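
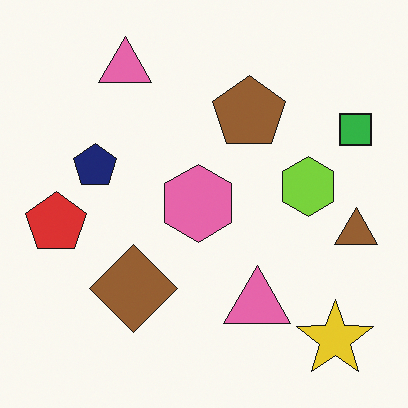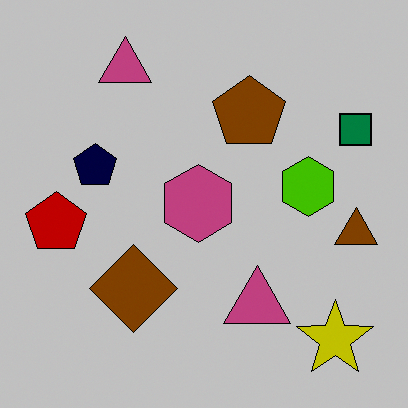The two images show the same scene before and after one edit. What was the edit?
This is the original image aggressively posterized.

Each flat color has snapped to a coarser quantized level — most visibly, the near-white background has dropped to a flat grey.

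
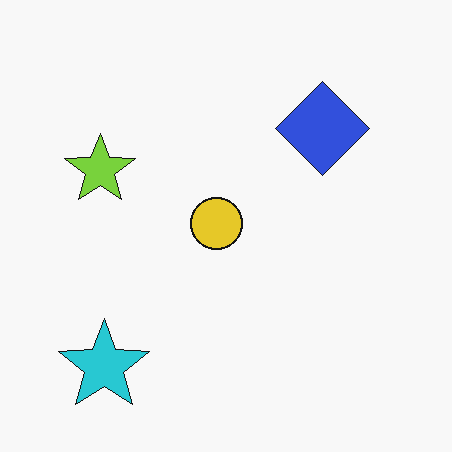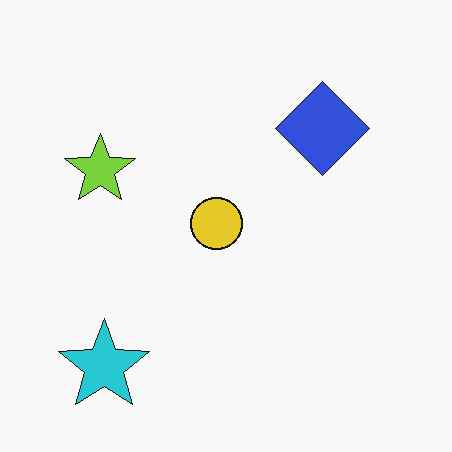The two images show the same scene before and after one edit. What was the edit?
It was JPEG-compressed with visible artifacts.

Blocky 8×8 compression artifacts appear around shape edges and the flat background shows ringing — characteristic JPEG degradation.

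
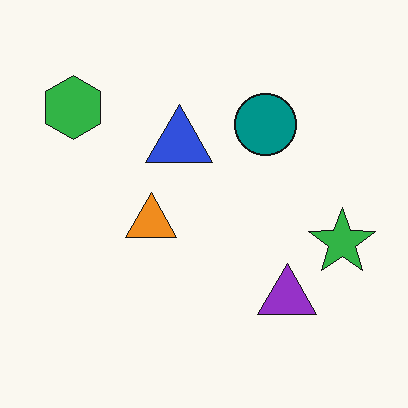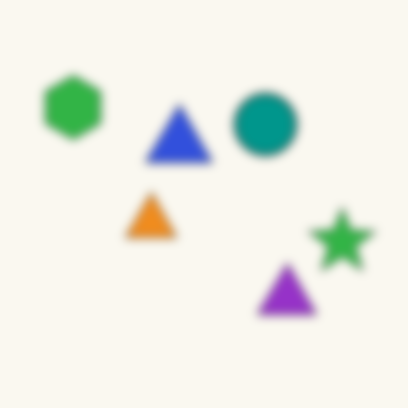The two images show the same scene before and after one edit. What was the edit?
The image was strongly gaussian-blurred.

Shape edges and outlines are uniformly softened across the whole image.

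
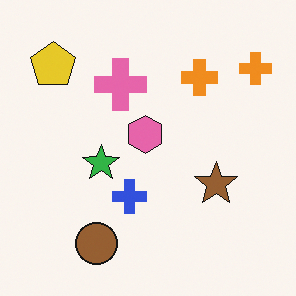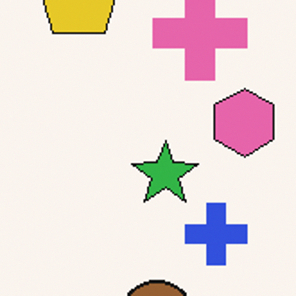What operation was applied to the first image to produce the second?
The transformation is: cropped tightly and scaled back up.

The visible shapes are larger and the field of view is narrower; shapes near the original edges may be partly or wholly outside the frame — a crop-and-rescale.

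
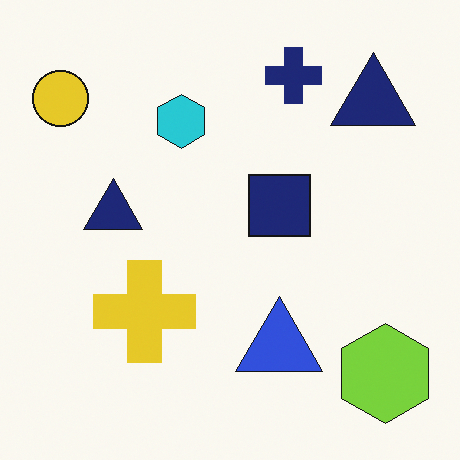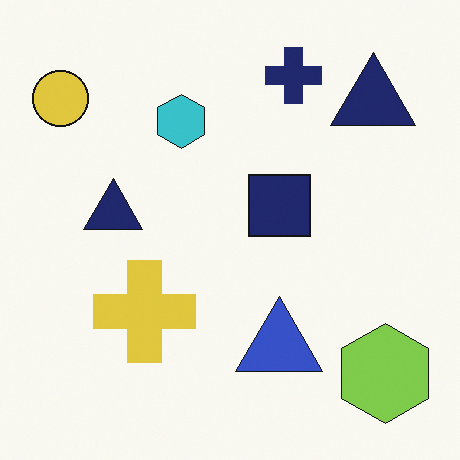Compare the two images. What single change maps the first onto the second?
Slightly desaturated.

All colors are more muted and greyish — a global saturation change.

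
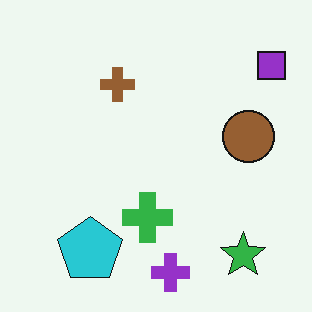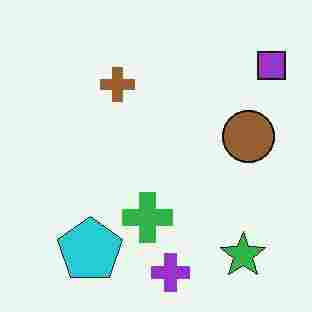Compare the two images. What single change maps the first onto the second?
The transformation is: heavily JPEG-compressed with obvious blocking artifacts.

Blocky 8×8 compression artifacts appear around shape edges and the flat background shows ringing — characteristic JPEG degradation.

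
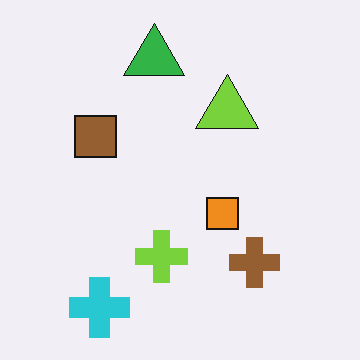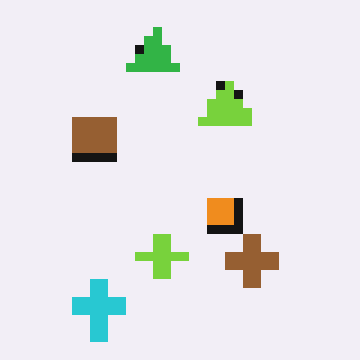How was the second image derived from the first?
Heavily pixelated into large blocks.

Shapes are reduced to large square blocks; fine edges and outlines are lost — a downscale-then-upscale (mosaic) effect.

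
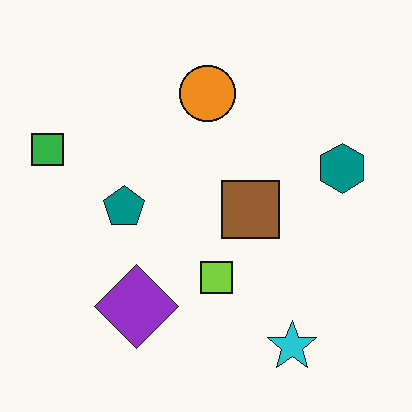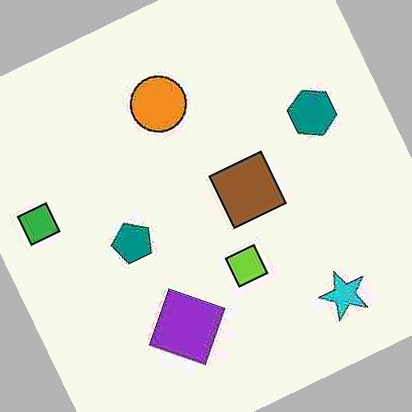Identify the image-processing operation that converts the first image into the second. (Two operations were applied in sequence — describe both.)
The image was degraded with heavy JPEG compression, then rotated counter-clockwise by a moderate amount.

Blocky 8×8 compression artifacts appear around shape edges and the flat background shows ringing — characteristic JPEG degradation. Every shape is tilted by the same angle and the image corners show triangular fill wedges — a whole-image rotation by a non-right angle.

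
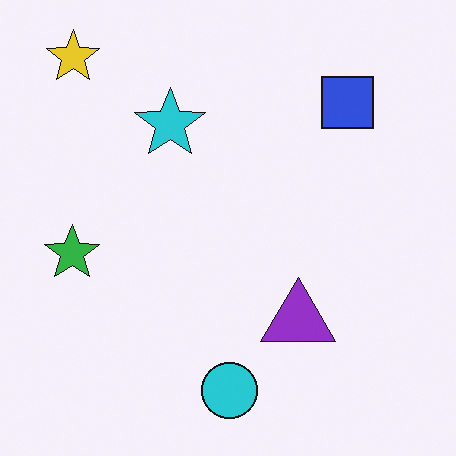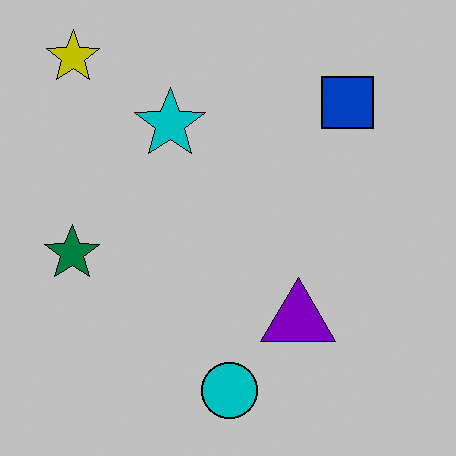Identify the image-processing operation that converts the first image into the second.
It was heavily posterized to just a handful of flat colors.

Each flat color has snapped to a coarser quantized level — most visibly, the near-white background has dropped to a flat grey.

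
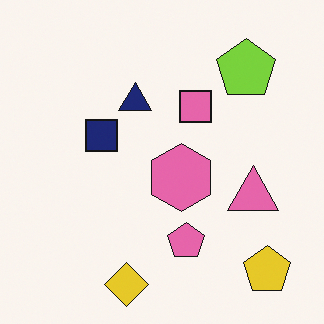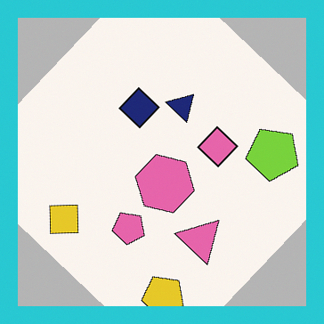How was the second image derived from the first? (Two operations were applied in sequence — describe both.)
The second image is the first rotated clockwise by a large amount — several tens of degrees, then framed with a cyan border.

Every shape is tilted by the same angle and the image corners show triangular fill wedges — a whole-image rotation by a non-right angle. A solid cyan frame runs around the edge of the second image, with the content slightly shrunk inside it.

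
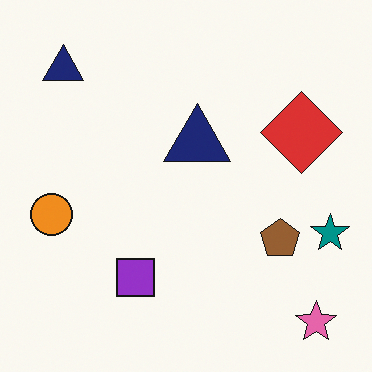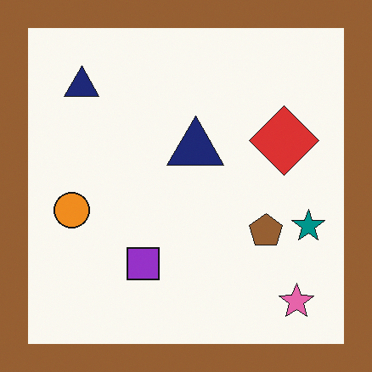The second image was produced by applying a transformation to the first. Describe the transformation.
The image was framed with a brown border.

A solid brown frame runs around the edge of the second image, with the content slightly shrunk inside it.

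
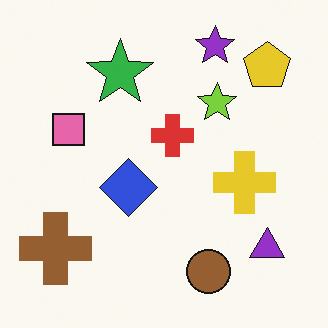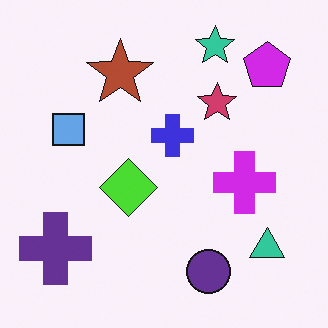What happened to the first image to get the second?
Hue-shifted through roughly half the color wheel.

Every shape's color has rotated by the same amount around the hue wheel — a uniform hue shift.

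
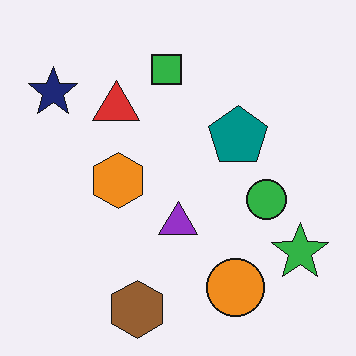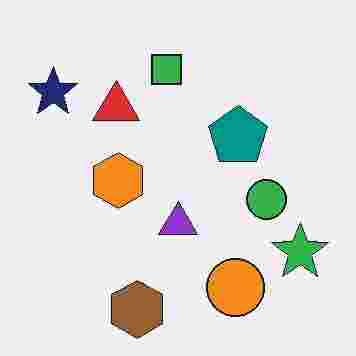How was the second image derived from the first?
The transformation is: heavily JPEG-compressed with obvious blocking artifacts.

Blocky 8×8 compression artifacts appear around shape edges and the flat background shows ringing — characteristic JPEG degradation.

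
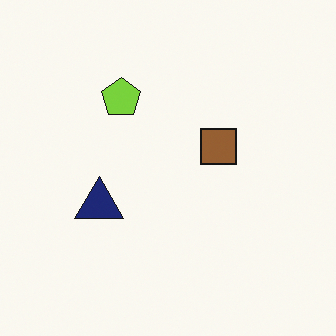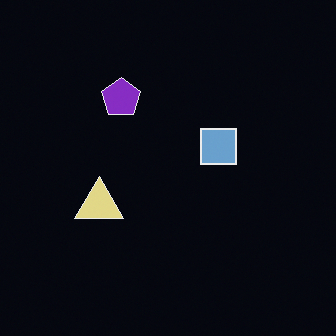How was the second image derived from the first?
The transformation is: color-inverted (negative).

The light background has become dark and every shape's color is its complement — a photographic negative.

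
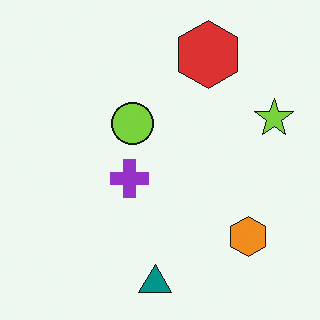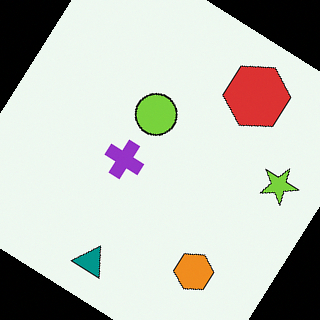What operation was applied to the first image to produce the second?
This is the original image rotated clockwise by a large amount — several tens of degrees.

Every shape is tilted by the same angle and the image corners show triangular fill wedges — a whole-image rotation by a non-right angle.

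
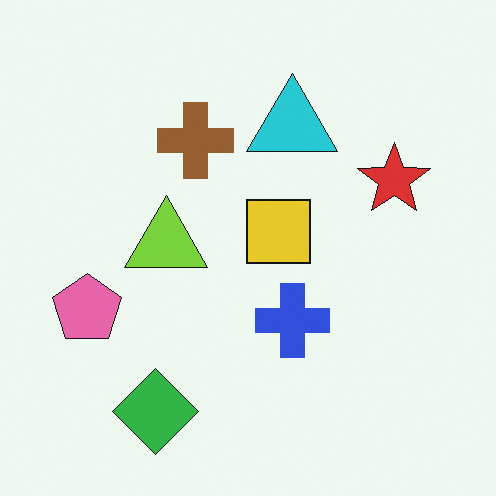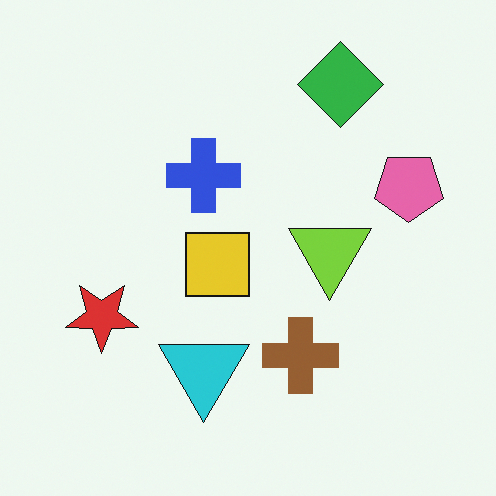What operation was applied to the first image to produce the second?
This is the original image rotated 180°.

The green diamond sits in the bottom-left of the first image and the top-right of the second — consistent with a whole-image 180° rotation.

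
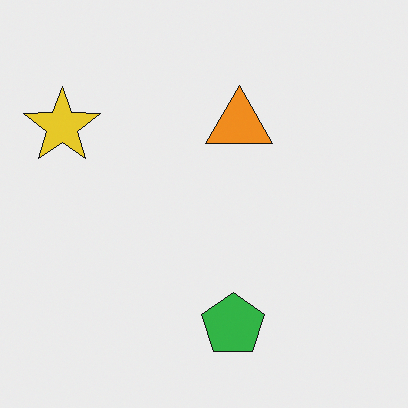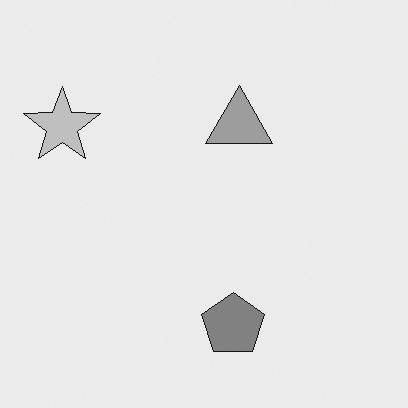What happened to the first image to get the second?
The image was converted to grayscale.

All color is removed — every shape is now a shade of grey.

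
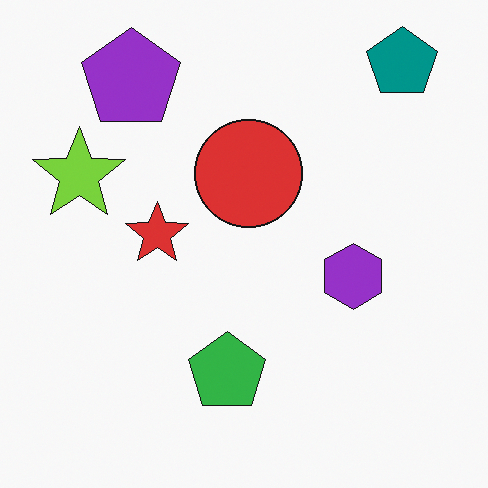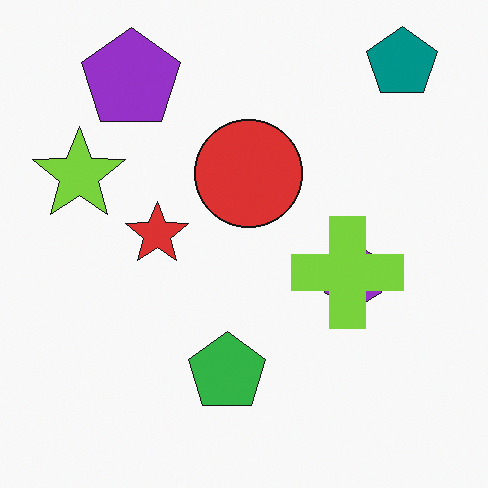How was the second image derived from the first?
The image was overlaid with an additional lime cross.

A lime cross appears in the second image that is absent from the first.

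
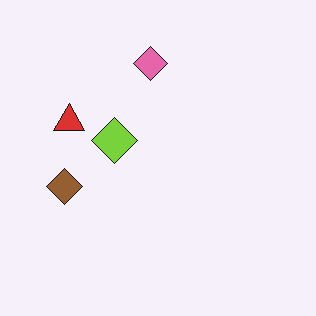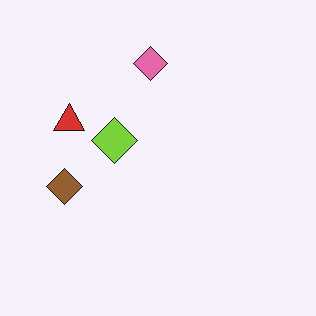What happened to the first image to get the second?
The transformation is: JPEG-compressed with visible artifacts.

Blocky 8×8 compression artifacts appear around shape edges and the flat background shows ringing — characteristic JPEG degradation.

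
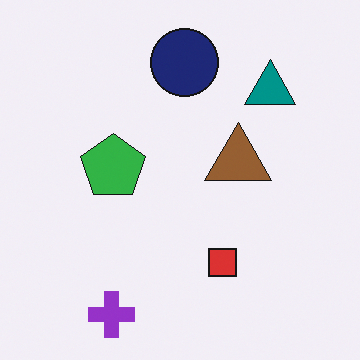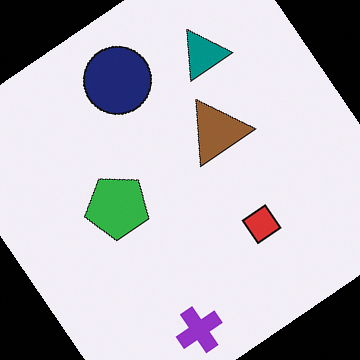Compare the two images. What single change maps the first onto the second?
The image was rotated counter-clockwise by a large amount — several tens of degrees.

Every shape is tilted by the same angle and the image corners show triangular fill wedges — a whole-image rotation by a non-right angle.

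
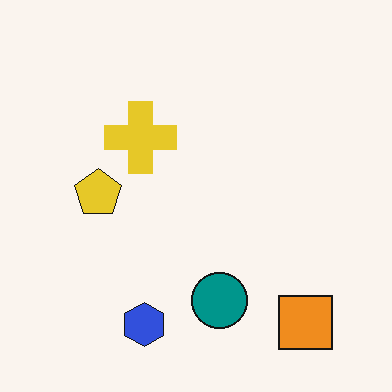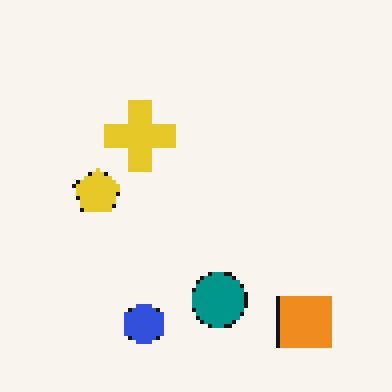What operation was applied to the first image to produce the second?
The image was mildly pixelated.

Shapes are reduced to large square blocks; fine edges and outlines are lost — a downscale-then-upscale (mosaic) effect.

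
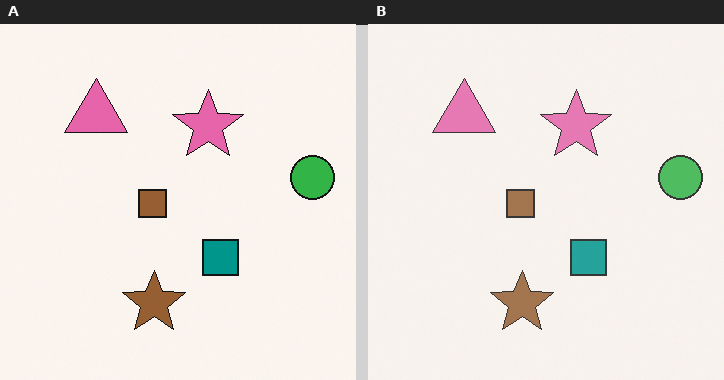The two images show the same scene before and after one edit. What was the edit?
The transformation is: given slightly reduced contrast.

Tones are pushed toward mid-grey across the whole image — a global contrast change.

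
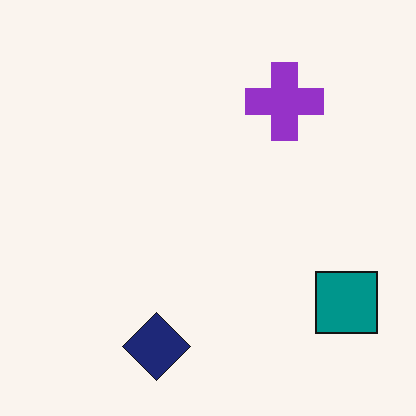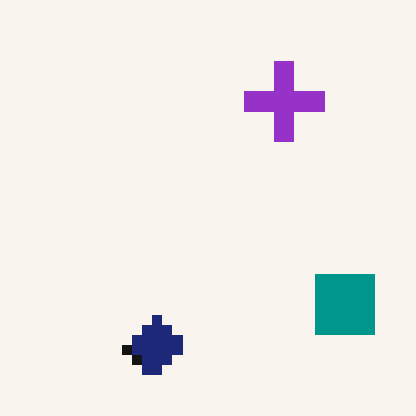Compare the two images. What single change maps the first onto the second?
This is the original image coarsely pixelated.

Shapes are reduced to large square blocks; fine edges and outlines are lost — a downscale-then-upscale (mosaic) effect.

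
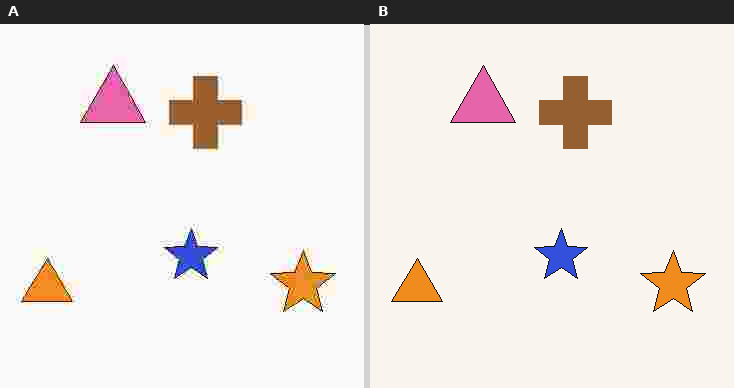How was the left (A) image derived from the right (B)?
The transformation is: degraded with heavy JPEG compression.

Blocky 8×8 compression artifacts appear around shape edges and the flat background shows ringing — characteristic JPEG degradation.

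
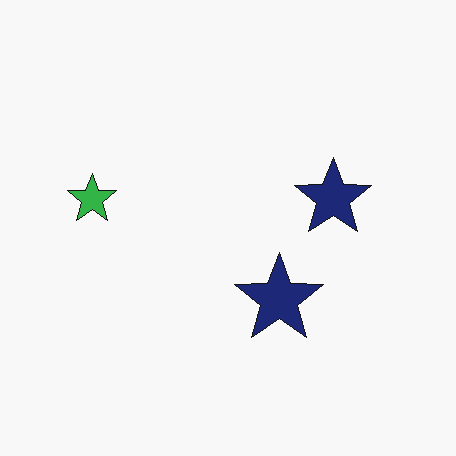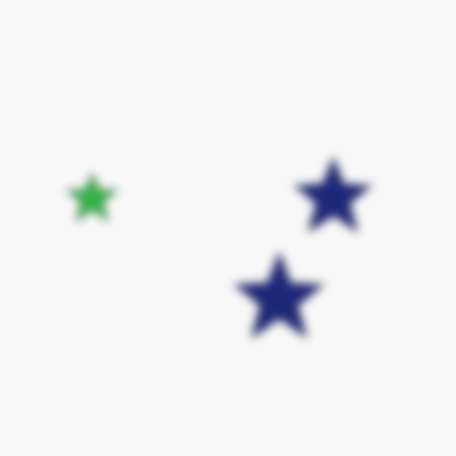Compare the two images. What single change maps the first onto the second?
The second image is the first moderately blurred.

Shape edges and outlines are uniformly softened across the whole image.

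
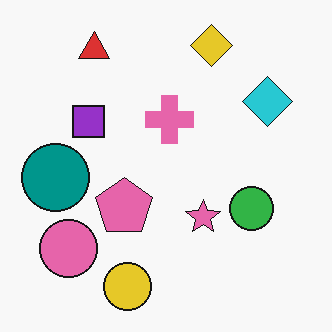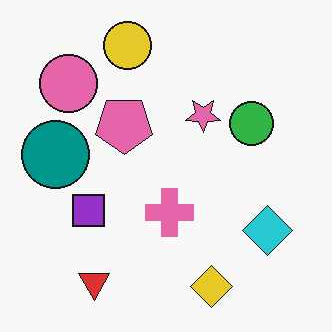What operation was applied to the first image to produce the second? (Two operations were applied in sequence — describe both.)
The transformation is: JPEG-compressed with visible artifacts, then flipped vertically (top ↔ bottom).

Blocky 8×8 compression artifacts appear around shape edges and the flat background shows ringing — characteristic JPEG degradation. The yellow diamond is in the top of the first image and the bottom of the second — shapes on opposite sides of the horizontal midline have swapped in a mirror flip.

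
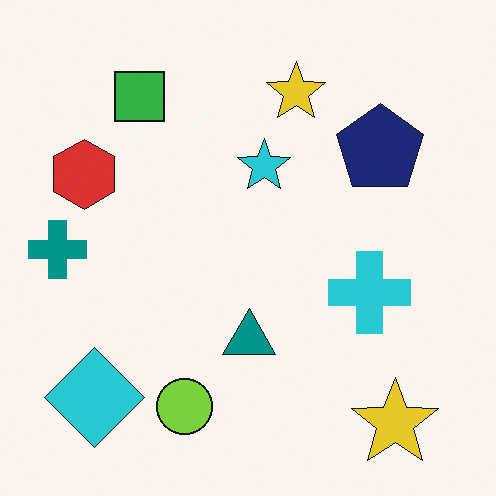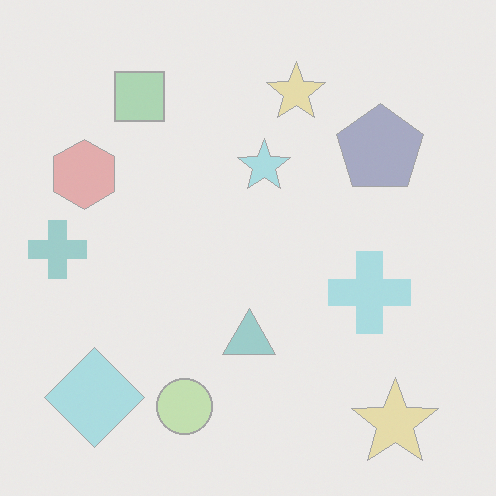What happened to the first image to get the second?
This is the original image given much lower contrast.

Tones are pushed toward mid-grey across the whole image — a global contrast change.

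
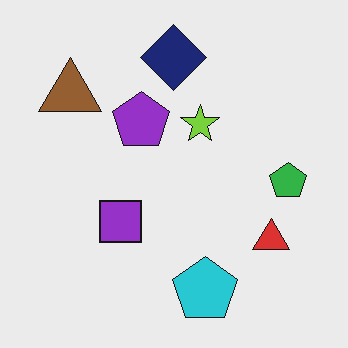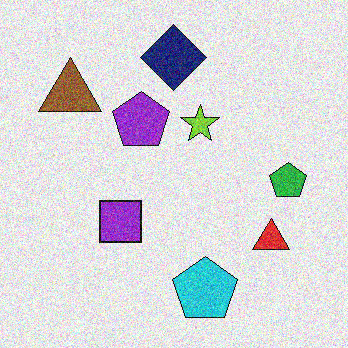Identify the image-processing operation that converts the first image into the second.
The second image is the first degraded with moderate additive noise.

Random speckle covers the whole image, including the flat background.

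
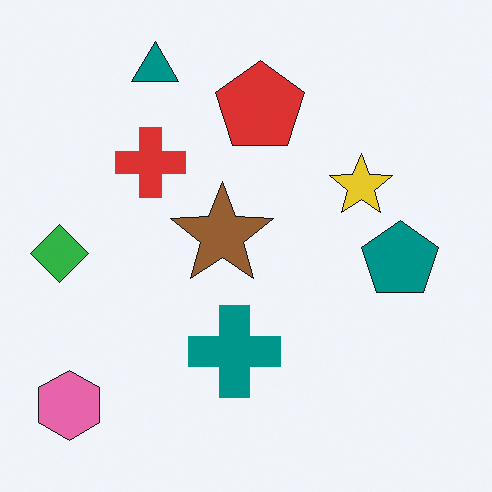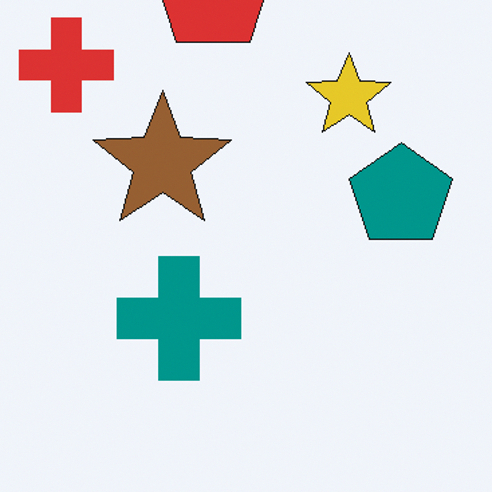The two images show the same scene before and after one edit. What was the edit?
Cropped to a modestly smaller region and rescaled.

The visible shapes are larger and the field of view is narrower; shapes near the original edges may be partly or wholly outside the frame — a crop-and-rescale.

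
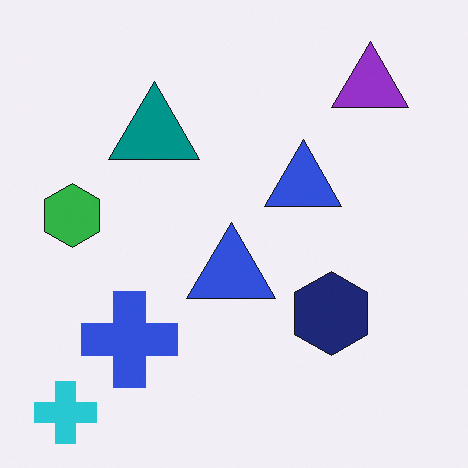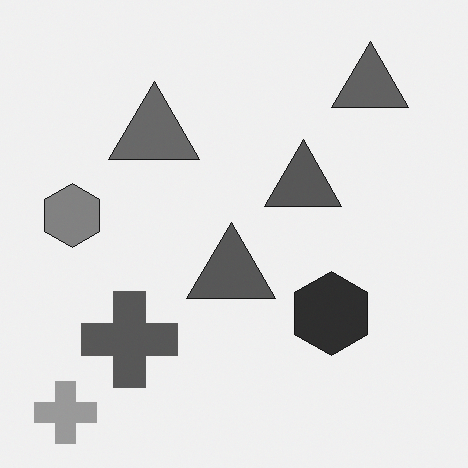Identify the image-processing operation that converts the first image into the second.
This is the original image converted to grayscale.

All color is removed — every shape is now a shade of grey.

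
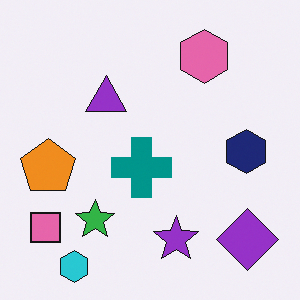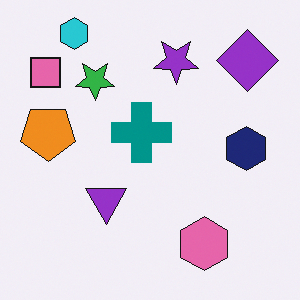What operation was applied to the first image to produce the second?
The transformation is: flipped vertically (top ↔ bottom).

The cyan hexagon is in the bottom-left of the first image and the top-left of the second — shapes on opposite sides of the horizontal midline have swapped in a mirror flip.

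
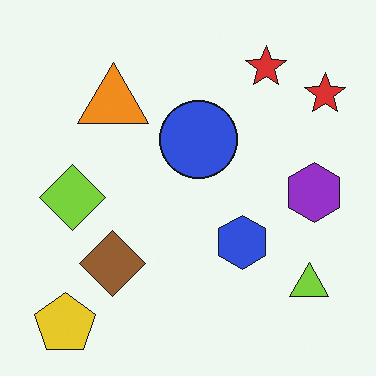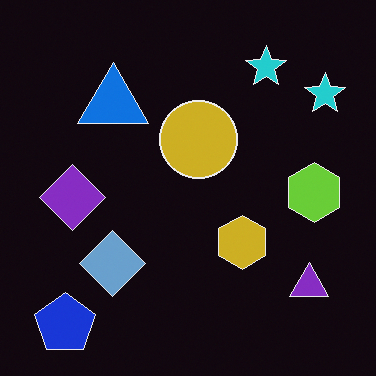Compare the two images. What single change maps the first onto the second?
Color-inverted (negative).

The light background has become dark and every shape's color is its complement — a photographic negative.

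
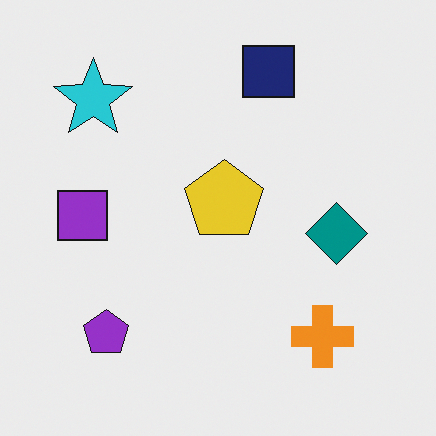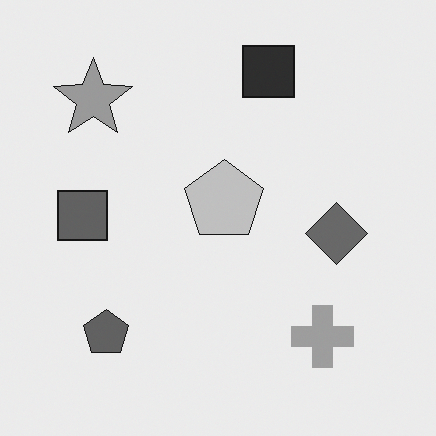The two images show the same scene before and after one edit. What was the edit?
Converted to grayscale.

All color is removed — every shape is now a shade of grey.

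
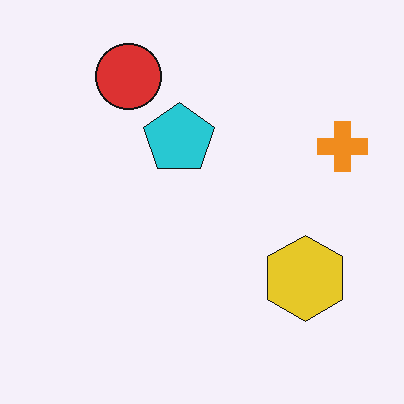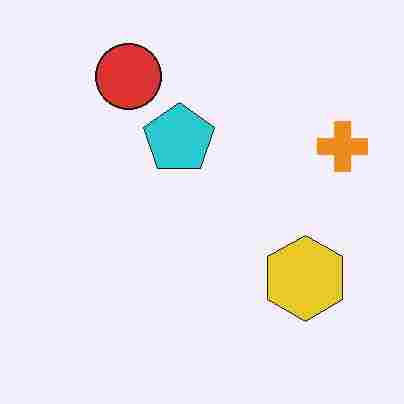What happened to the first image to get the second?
Degraded with heavy JPEG compression.

Blocky 8×8 compression artifacts appear around shape edges and the flat background shows ringing — characteristic JPEG degradation.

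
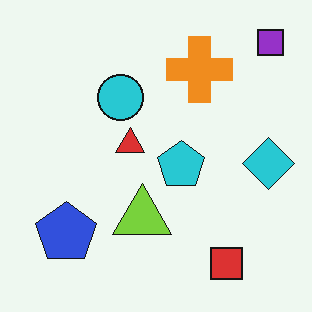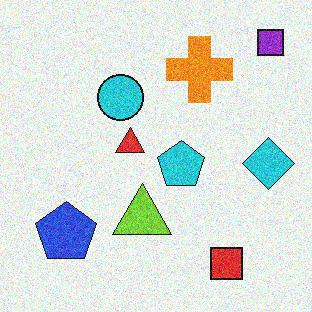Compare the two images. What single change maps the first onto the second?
This is the original image degraded with visible gaussian noise.

Random speckle covers the whole image, including the flat background.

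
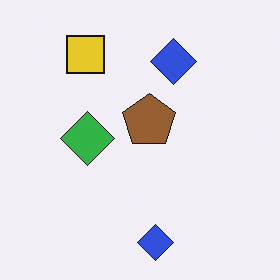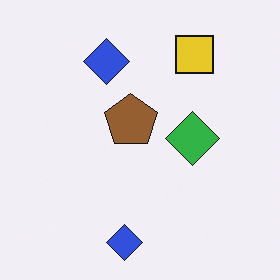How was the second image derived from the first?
The image was flipped horizontally (left ↔ right).

The yellow square is in the top-left of the first image and the top-right of the second — shapes on opposite sides of the vertical midline have swapped in a mirror flip.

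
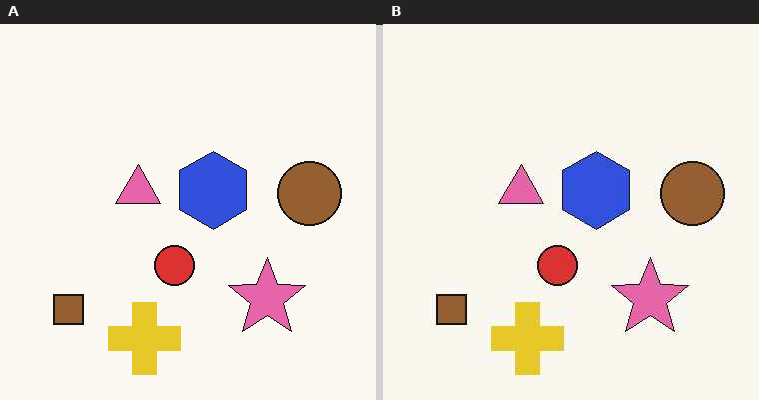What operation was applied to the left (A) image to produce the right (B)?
This is the original image JPEG-compressed with visible artifacts.

Blocky 8×8 compression artifacts appear around shape edges and the flat background shows ringing — characteristic JPEG degradation.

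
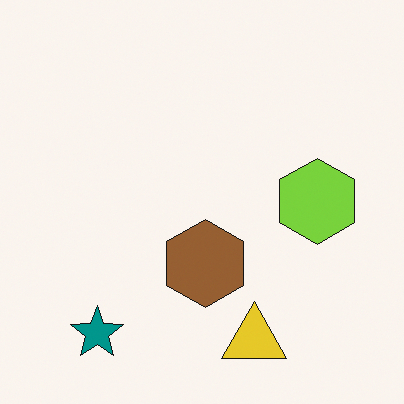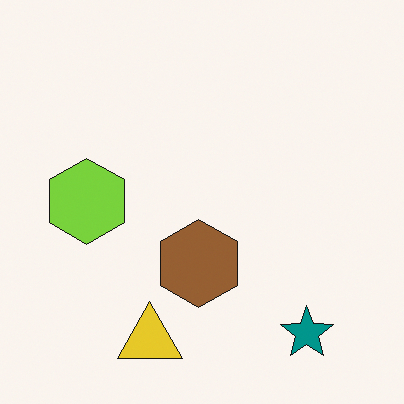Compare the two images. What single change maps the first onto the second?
The transformation is: flipped horizontally (left ↔ right).

The lime hexagon is in the right of the first image and the left of the second — shapes on opposite sides of the vertical midline have swapped in a mirror flip.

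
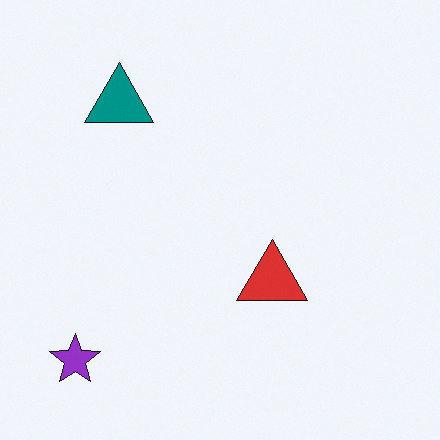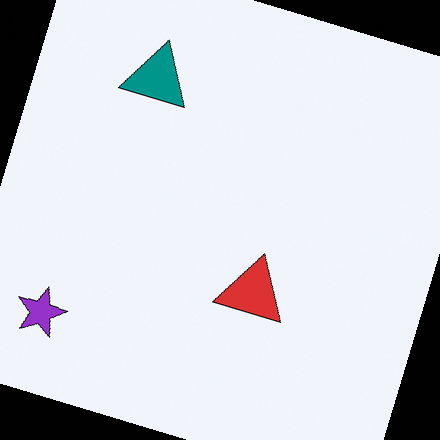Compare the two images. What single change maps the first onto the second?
The second image is the first rotated clockwise by a clearly visible amount.

Every shape is tilted by the same angle and the image corners show triangular fill wedges — a whole-image rotation by a non-right angle.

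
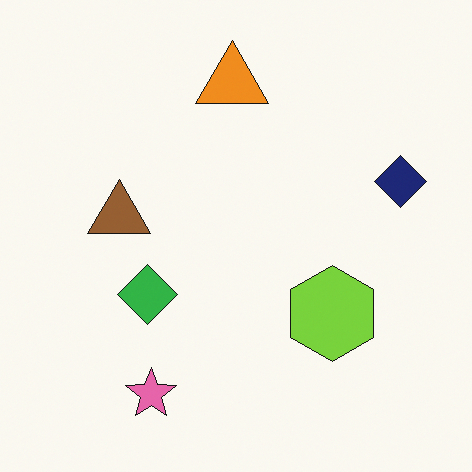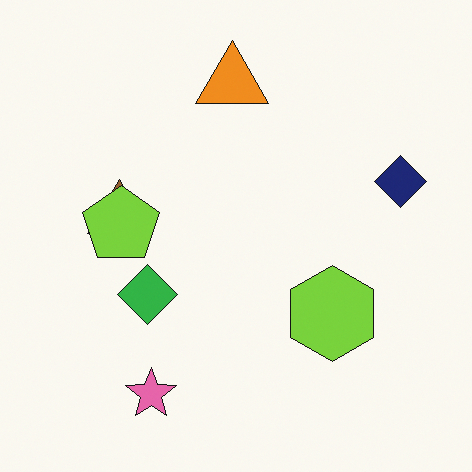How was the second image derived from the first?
It was overlaid with an additional lime pentagon.

A lime pentagon appears in the second image that is absent from the first.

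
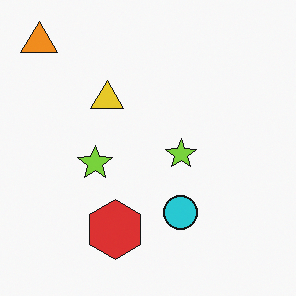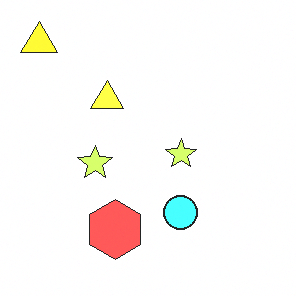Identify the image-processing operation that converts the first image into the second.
The transformation is: brightened a lot.

Every pixel — background and shapes alike — is uniformly brightened.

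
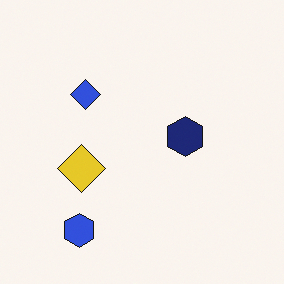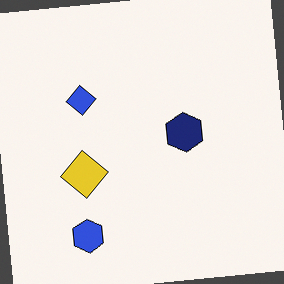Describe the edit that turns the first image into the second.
The second image is the first rotated counter-clockwise by a slight angle.

Every shape is tilted by the same angle and the image corners show triangular fill wedges — a whole-image rotation by a non-right angle.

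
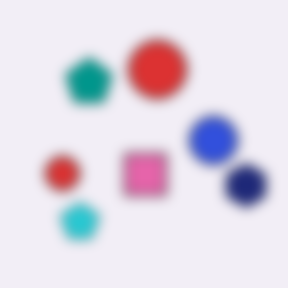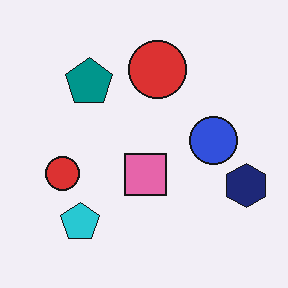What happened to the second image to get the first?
This is the original image heavily blurred.

Shape edges and outlines are uniformly softened across the whole image.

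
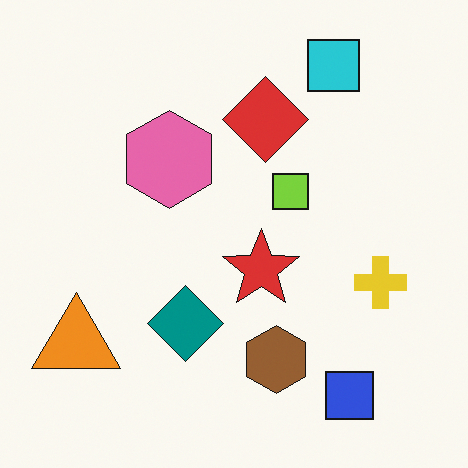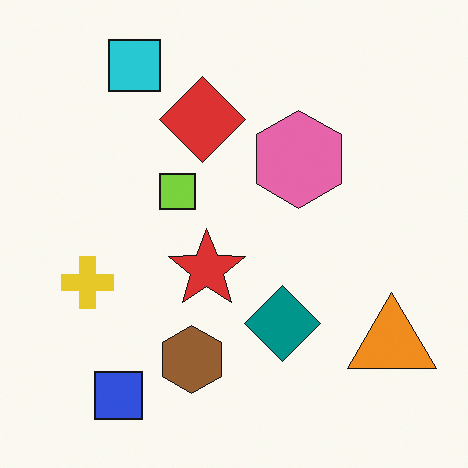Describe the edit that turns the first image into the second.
The image was flipped horizontally (left ↔ right).

The orange triangle is in the bottom-left of the first image and the bottom-right of the second — shapes on opposite sides of the vertical midline have swapped in a mirror flip.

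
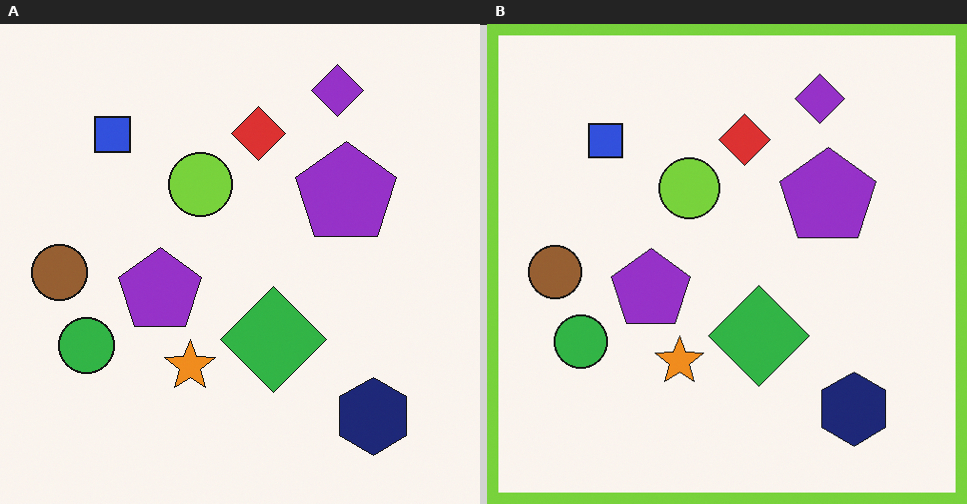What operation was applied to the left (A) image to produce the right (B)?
The transformation is: framed with a lime border.

A solid lime frame runs around the edge of the right (B) image, with the content slightly shrunk inside it.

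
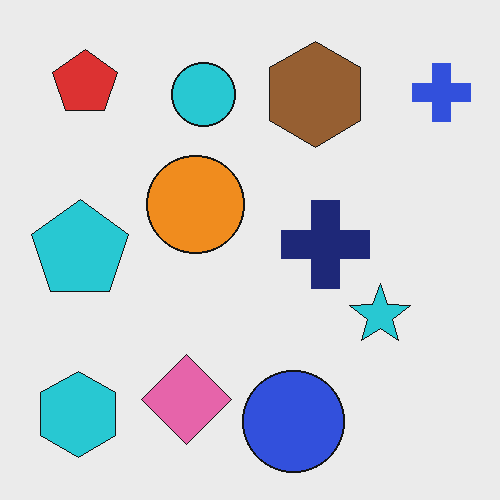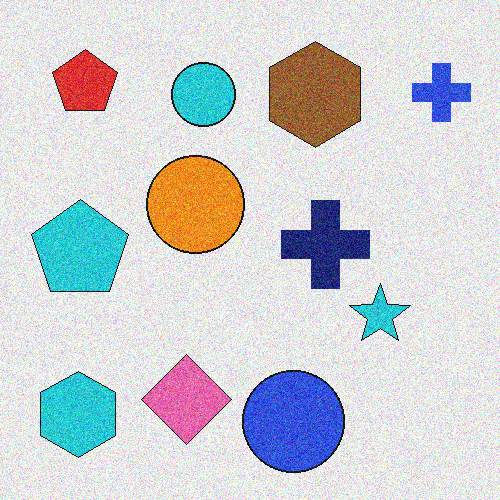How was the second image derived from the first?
It was degraded with visible gaussian noise.

Random speckle covers the whole image, including the flat background.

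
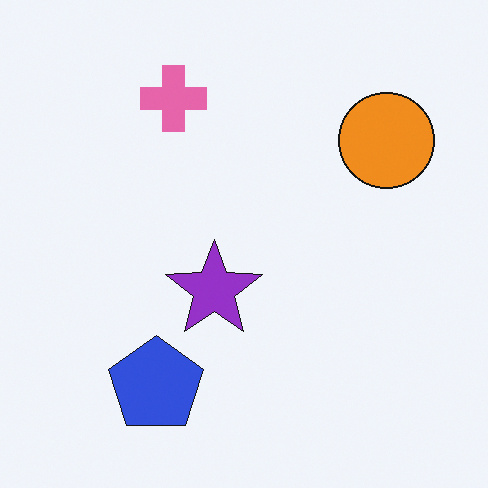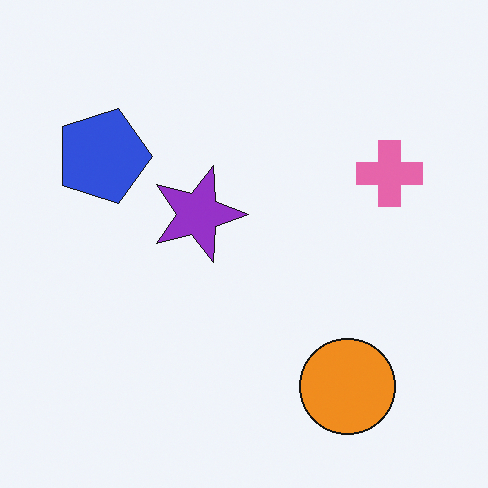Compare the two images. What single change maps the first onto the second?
The transformation is: rotated 90° clockwise.

The orange circle sits in the top-right of the first image and the bottom-right of the second — consistent with a whole-image 90° clockwise rotation.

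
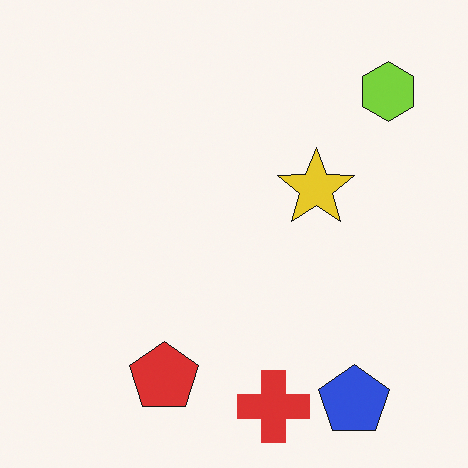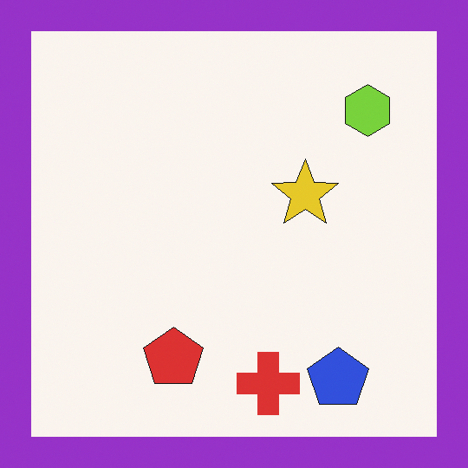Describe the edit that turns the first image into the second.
The second image is the first framed with a purple border.

A solid purple frame runs around the edge of the second image, with the content slightly shrunk inside it.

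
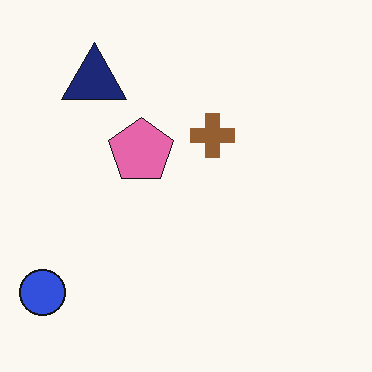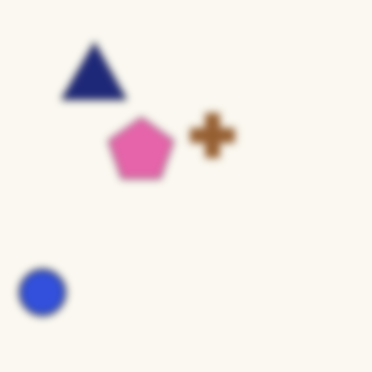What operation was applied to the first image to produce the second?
The transformation is: moderately blurred.

Shape edges and outlines are uniformly softened across the whole image.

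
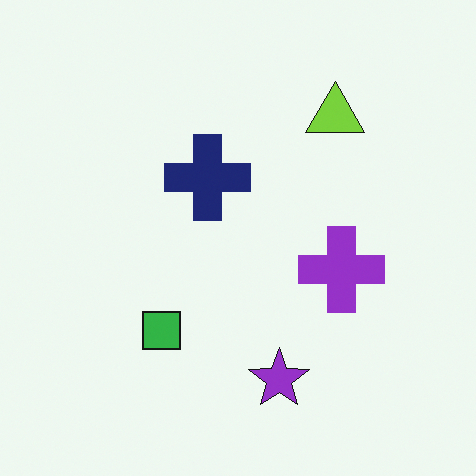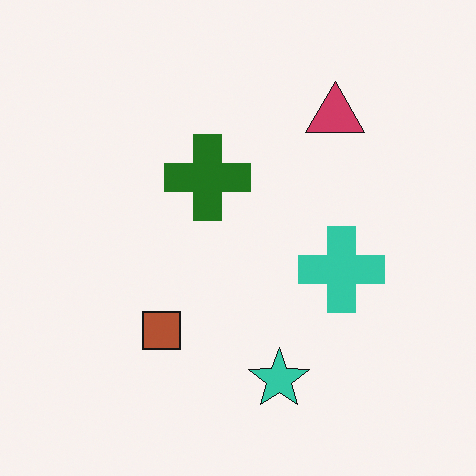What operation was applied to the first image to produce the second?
The image was hue-shifted by a large amount.

Every shape's color has rotated by the same amount around the hue wheel — a uniform hue shift.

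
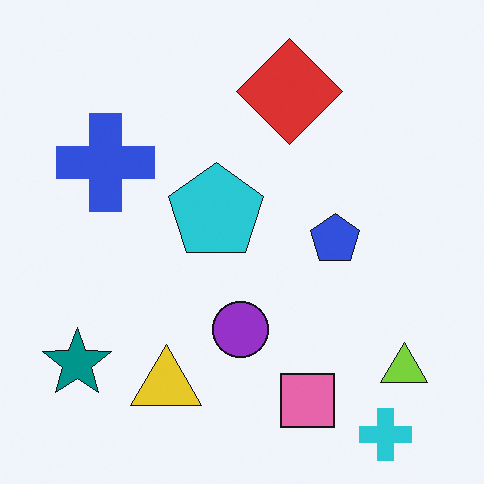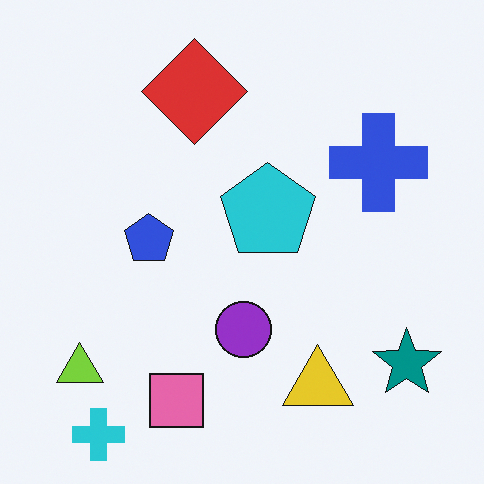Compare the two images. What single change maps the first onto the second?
It was flipped horizontally (left ↔ right).

The teal star is in the bottom-left of the first image and the bottom-right of the second — shapes on opposite sides of the vertical midline have swapped in a mirror flip.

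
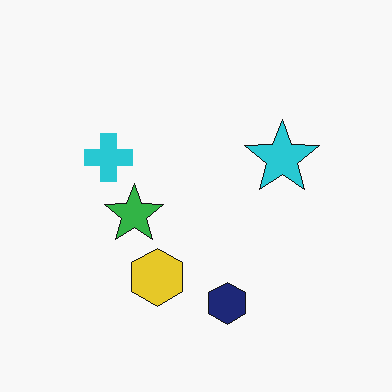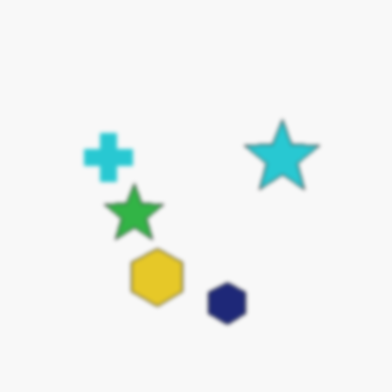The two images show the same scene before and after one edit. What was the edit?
It was slightly softened.

Shape edges and outlines are uniformly softened across the whole image.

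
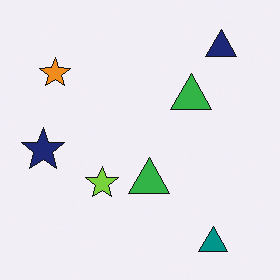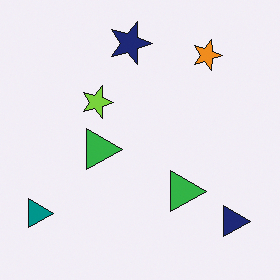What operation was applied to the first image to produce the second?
Rotated 90° clockwise.

The teal triangle sits in the bottom-right of the first image and the bottom-left of the second — consistent with a whole-image 90° clockwise rotation.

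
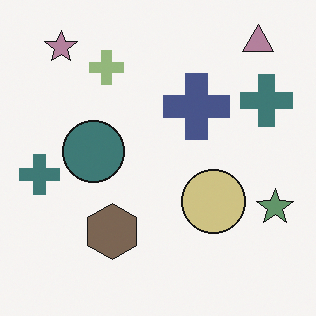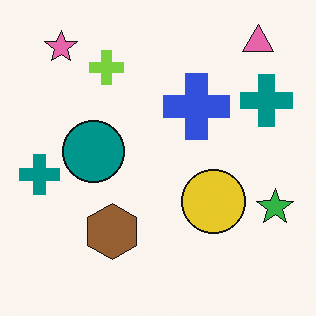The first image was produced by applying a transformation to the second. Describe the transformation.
The image was made much more muted (saturation change).

All colors are more muted and greyish — a global saturation change.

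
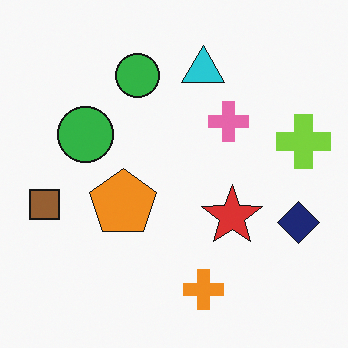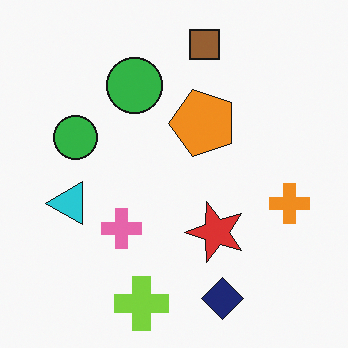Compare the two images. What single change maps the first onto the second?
Transposed (reflected across the top-left ↔ bottom-right diagonal).

Shapes have swapped their row and column positions — what was in the top-right is now in the bottom-left — a diagonal reflection.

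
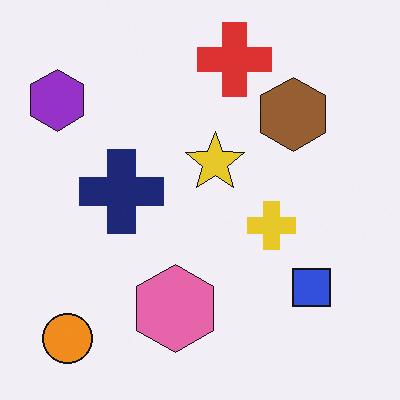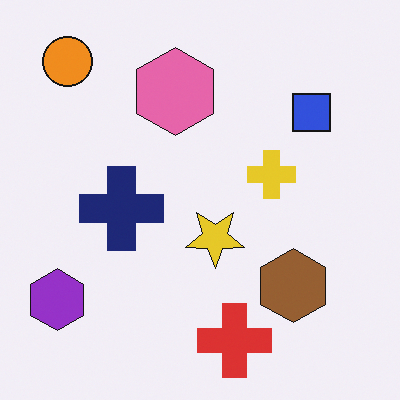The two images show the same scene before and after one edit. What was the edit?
The transformation is: flipped vertically (top ↔ bottom).

The red cross is in the top of the first image and the bottom of the second — shapes on opposite sides of the horizontal midline have swapped in a mirror flip.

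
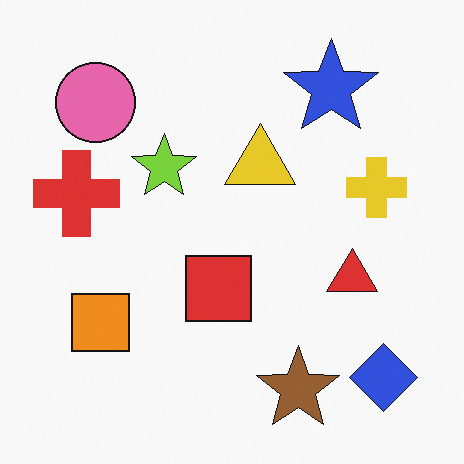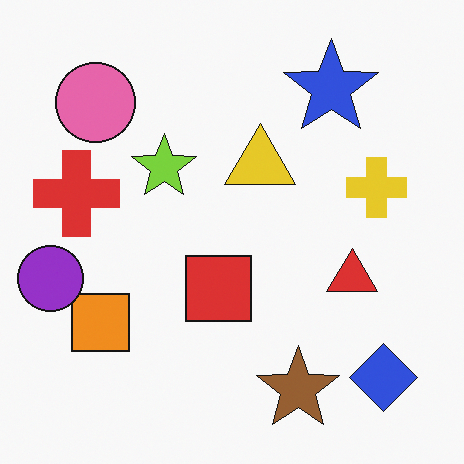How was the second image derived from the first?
The image was overlaid with an additional purple circle.

A purple circle appears in the second image that is absent from the first.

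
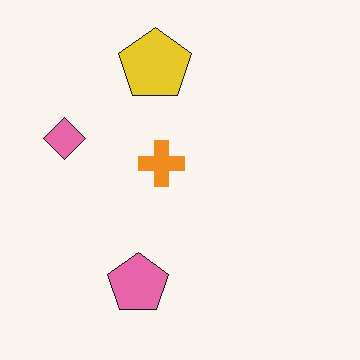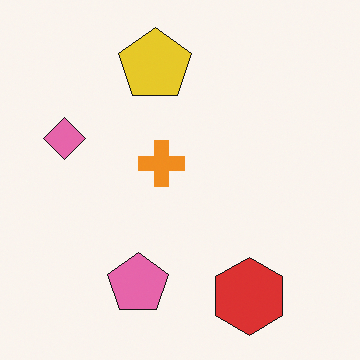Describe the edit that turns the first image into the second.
It was overlaid with an additional red hexagon.

A red hexagon appears in the second image that is absent from the first.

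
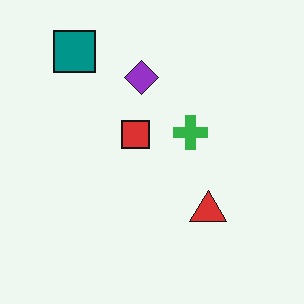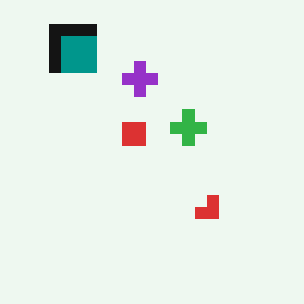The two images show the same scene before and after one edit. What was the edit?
The image was heavily pixelated into large blocks.

Shapes are reduced to large square blocks; fine edges and outlines are lost — a downscale-then-upscale (mosaic) effect.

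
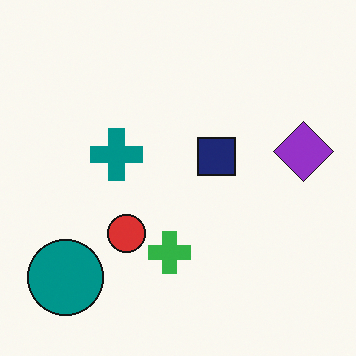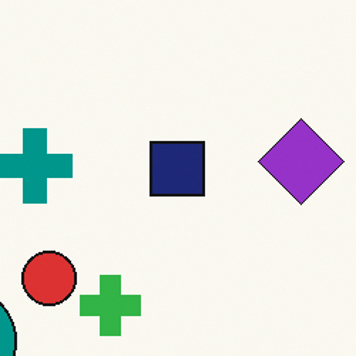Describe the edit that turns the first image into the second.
The image was cropped to a modestly smaller region and rescaled.

The visible shapes are larger and the field of view is narrower; shapes near the original edges may be partly or wholly outside the frame — a crop-and-rescale.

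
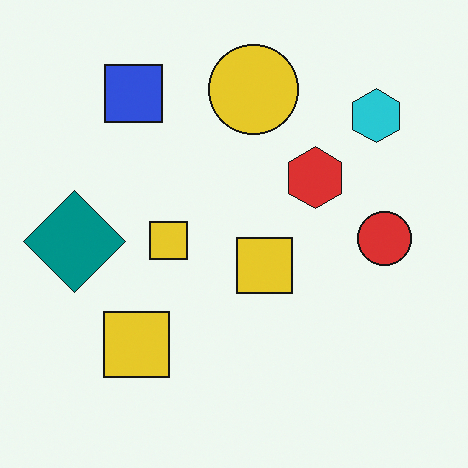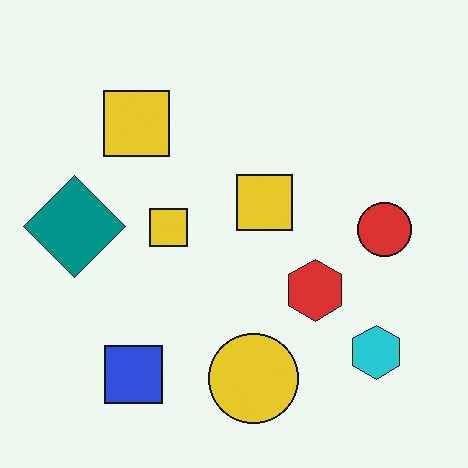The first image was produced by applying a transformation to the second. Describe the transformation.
This is the original image flipped vertically (top ↔ bottom).

The yellow circle is in the bottom of the second image and the top of the first — shapes on opposite sides of the horizontal midline have swapped in a mirror flip.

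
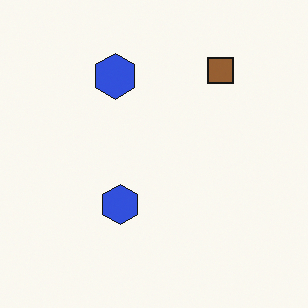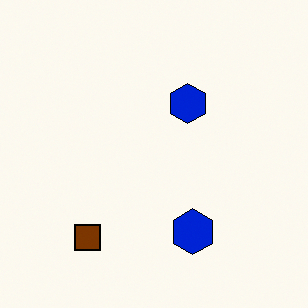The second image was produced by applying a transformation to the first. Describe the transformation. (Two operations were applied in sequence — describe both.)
The second image is the first given slightly increased contrast, then rotated 180°.

Tones are pushed away from mid-grey across the whole image — a global contrast change. The brown square sits in the top-right of the first image and the bottom-left of the second — consistent with a whole-image 180° rotation.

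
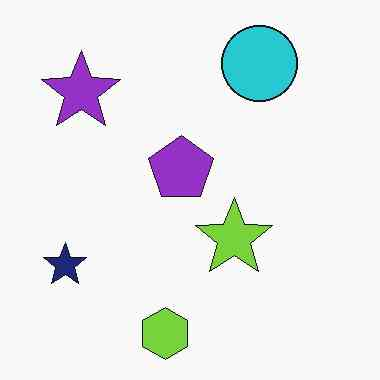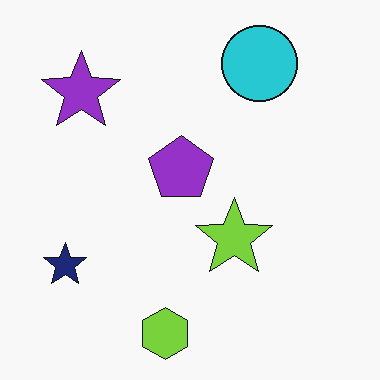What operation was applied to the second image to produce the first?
The first image is the second given moderate JPEG compression.

Blocky 8×8 compression artifacts appear around shape edges and the flat background shows ringing — characteristic JPEG degradation.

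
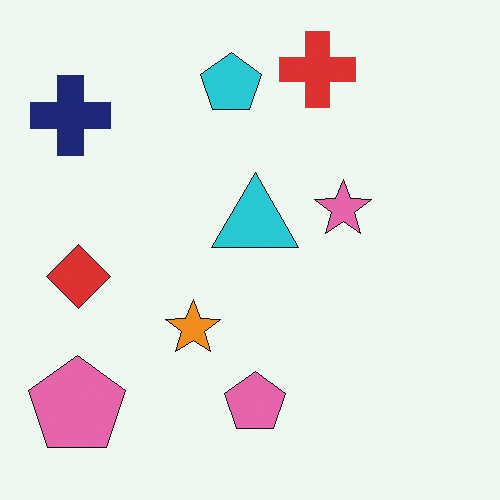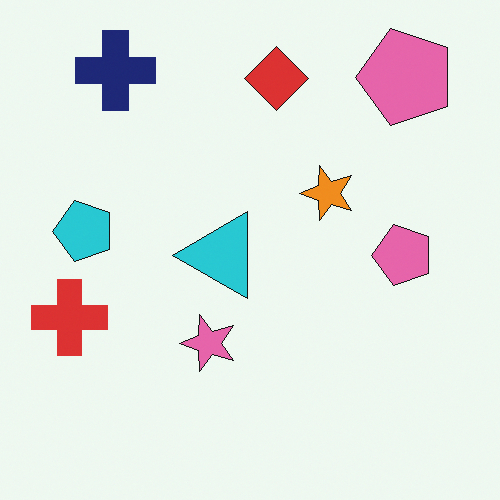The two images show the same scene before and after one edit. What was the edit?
This is the original image transposed (reflected across the top-left ↔ bottom-right diagonal).

Shapes have swapped their row and column positions — what was in the top-right is now in the bottom-left — a diagonal reflection.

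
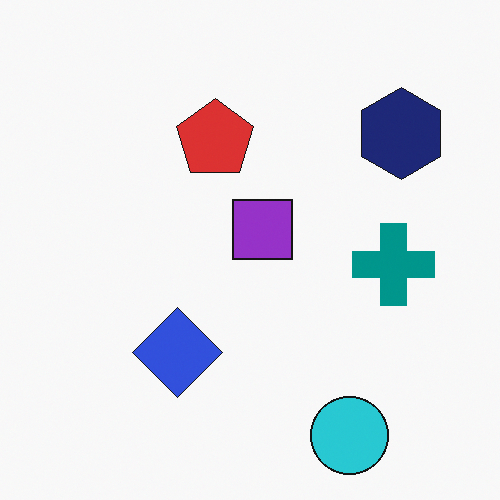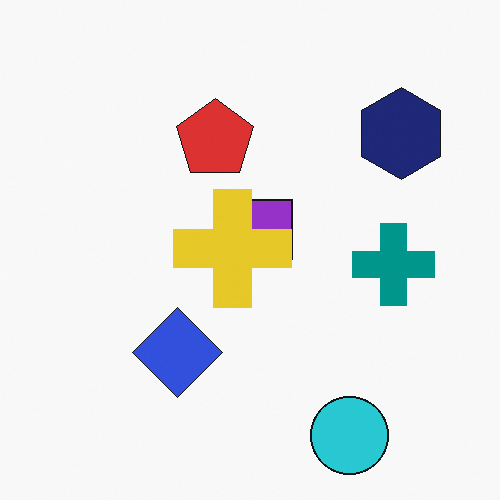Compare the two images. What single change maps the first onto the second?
The second image is the first overlaid with an additional yellow cross.

A yellow cross appears in the second image that is absent from the first.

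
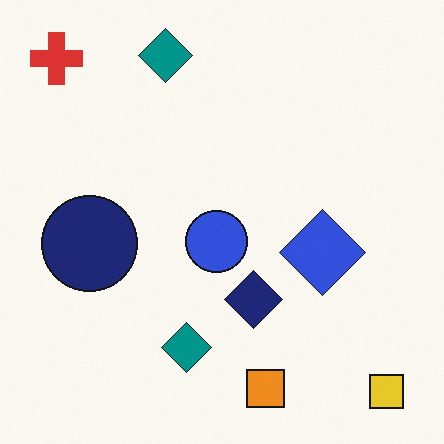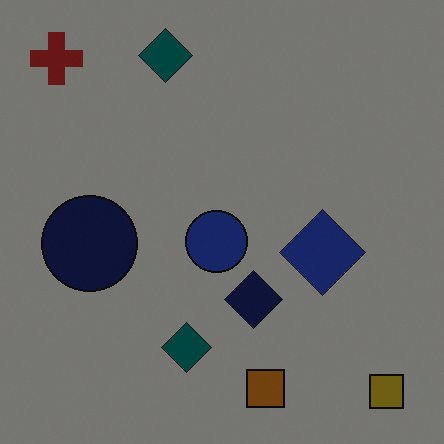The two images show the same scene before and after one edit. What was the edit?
This is the original image darkened a lot.

Every pixel — background and shapes alike — is uniformly darkened.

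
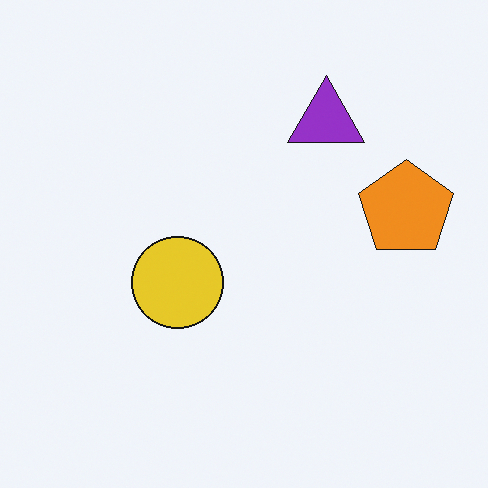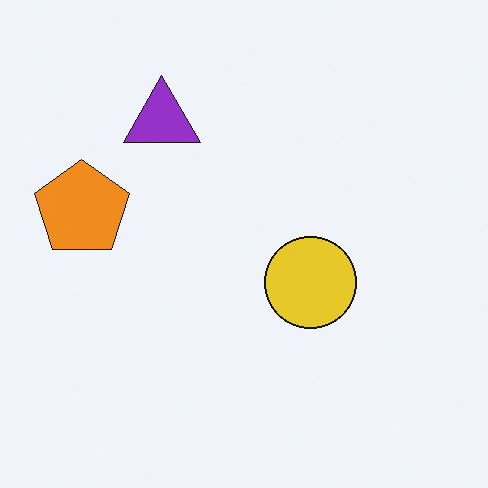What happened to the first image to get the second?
It was flipped horizontally (left ↔ right).

The orange pentagon is in the right of the first image and the left of the second — shapes on opposite sides of the vertical midline have swapped in a mirror flip.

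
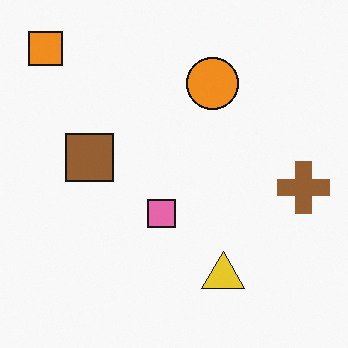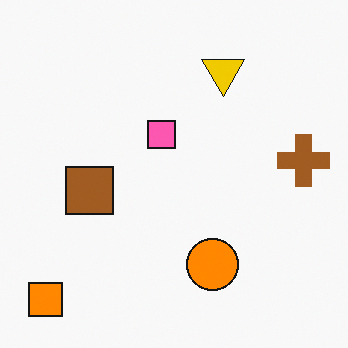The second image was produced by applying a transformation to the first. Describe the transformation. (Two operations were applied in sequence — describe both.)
The image was flipped vertically (top ↔ bottom), then slightly oversaturated.

The orange square is in the top-left of the first image and the bottom-left of the second — shapes on opposite sides of the horizontal midline have swapped in a mirror flip. All colors are more vivid — a global saturation change.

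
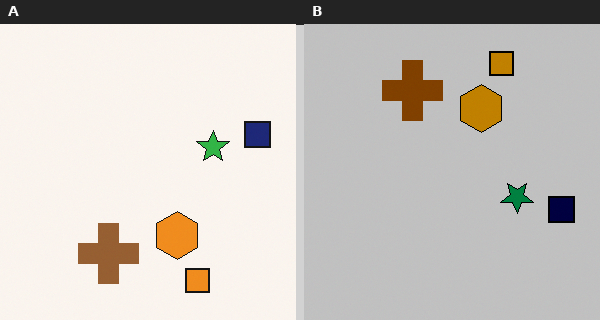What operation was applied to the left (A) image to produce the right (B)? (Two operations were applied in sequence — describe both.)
This is the original image flipped vertically (top ↔ bottom), then aggressively posterized.

The orange square is in the bottom of the left (A) image and the top of the right (B) — shapes on opposite sides of the horizontal midline have swapped in a mirror flip. Each flat color has snapped to a coarser quantized level — most visibly, the near-white background has dropped to a flat grey.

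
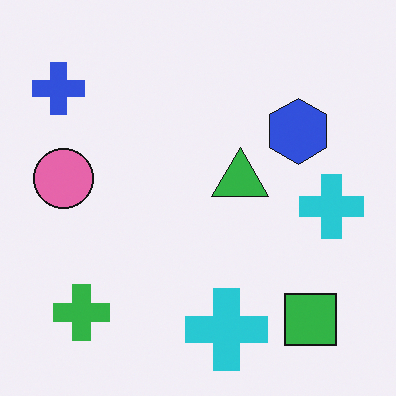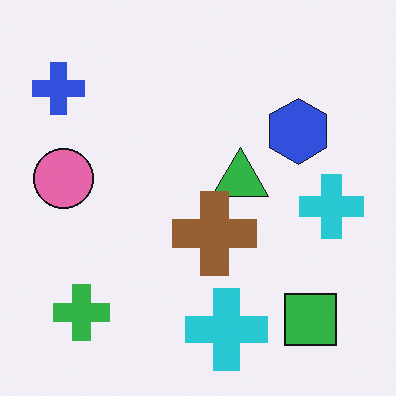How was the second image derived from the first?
Overlaid with an additional brown cross.

A brown cross appears in the second image that is absent from the first.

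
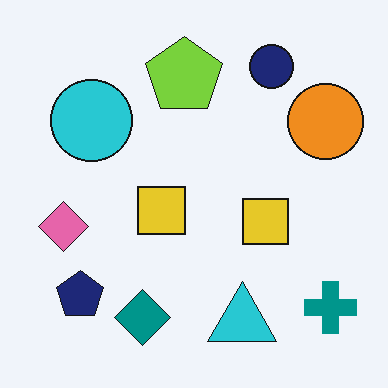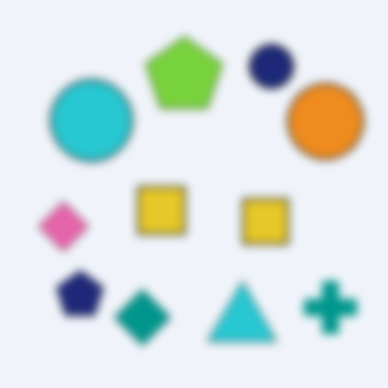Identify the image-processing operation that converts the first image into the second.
The second image is the first moderately blurred.

Shape edges and outlines are uniformly softened across the whole image.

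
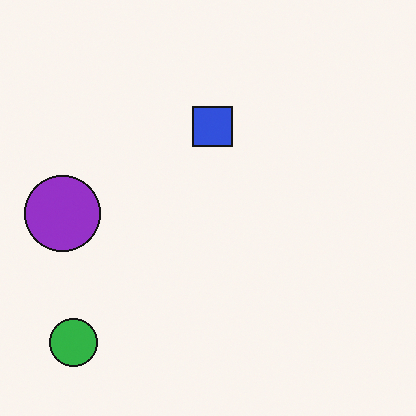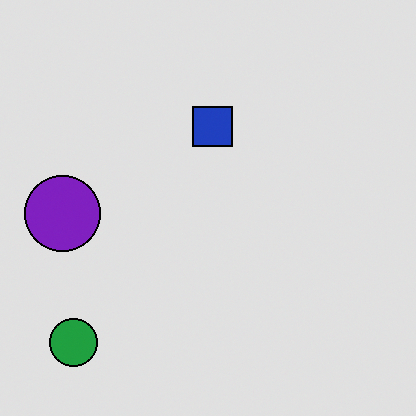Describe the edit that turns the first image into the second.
The second image is the first moderately posterized.

Each flat color has snapped to a coarser quantized level — most visibly, the near-white background has dropped to a flat grey.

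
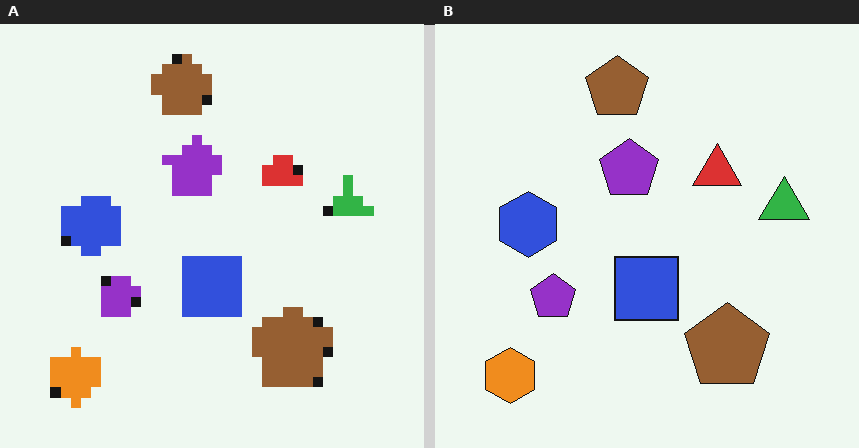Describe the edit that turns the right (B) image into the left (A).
The transformation is: heavily pixelated into large blocks.

Shapes are reduced to large square blocks; fine edges and outlines are lost — a downscale-then-upscale (mosaic) effect.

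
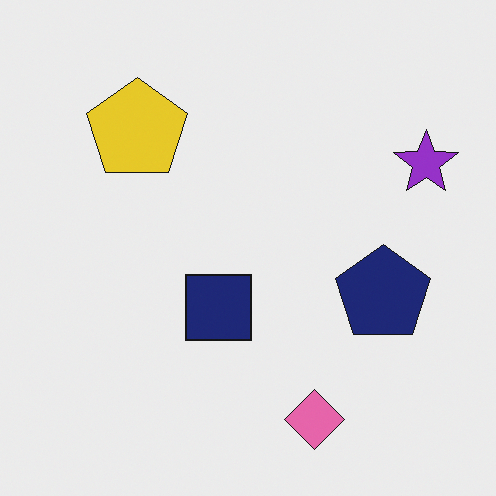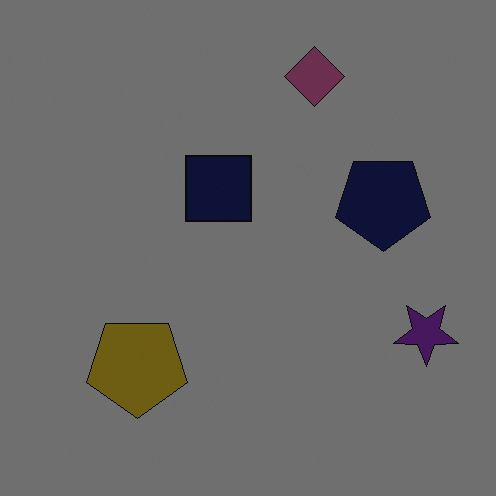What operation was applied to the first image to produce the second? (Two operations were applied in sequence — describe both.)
The transformation is: darkened a lot, then flipped vertically (top ↔ bottom).

Every pixel — background and shapes alike — is uniformly darkened. The pink diamond is in the bottom of the first image and the top of the second — shapes on opposite sides of the horizontal midline have swapped in a mirror flip.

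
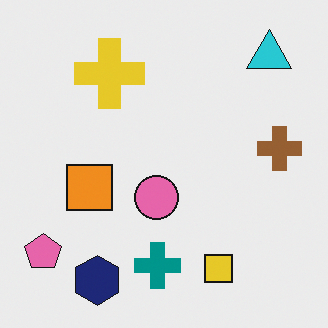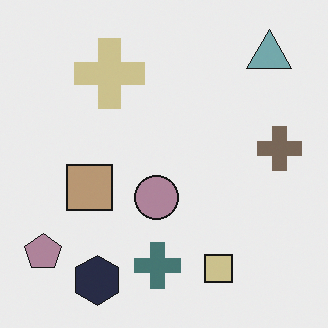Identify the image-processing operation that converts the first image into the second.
Made much more muted (saturation change).

All colors are more muted and greyish — a global saturation change.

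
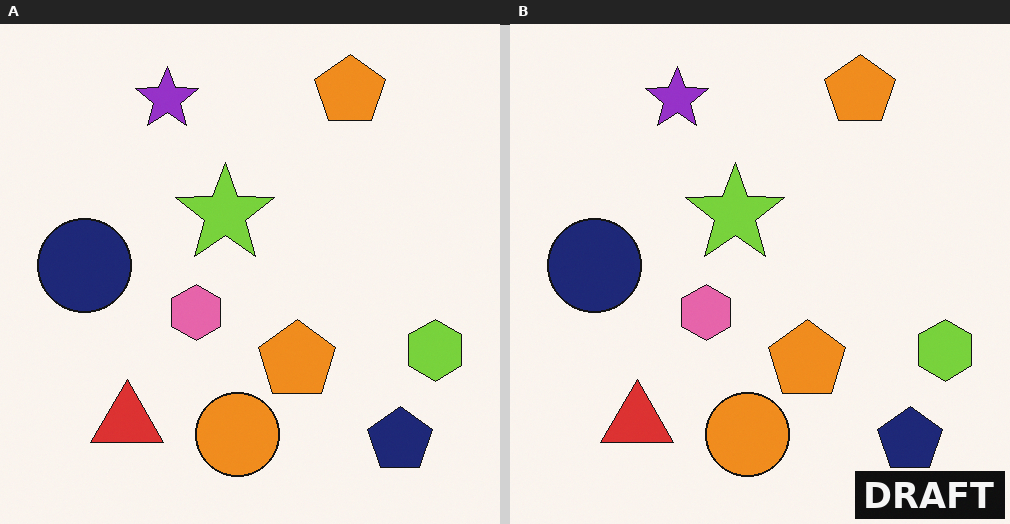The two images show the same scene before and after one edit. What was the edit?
Watermarked with the text "DRAFT" in the lower-right corner.

A dark label reading "DRAFT" appears in the lower-right corner.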